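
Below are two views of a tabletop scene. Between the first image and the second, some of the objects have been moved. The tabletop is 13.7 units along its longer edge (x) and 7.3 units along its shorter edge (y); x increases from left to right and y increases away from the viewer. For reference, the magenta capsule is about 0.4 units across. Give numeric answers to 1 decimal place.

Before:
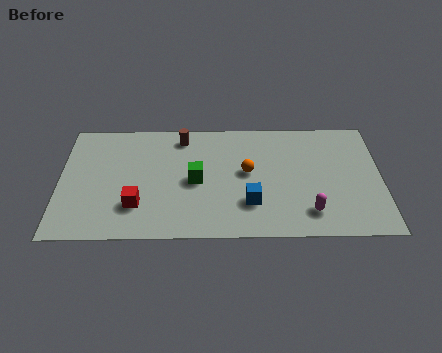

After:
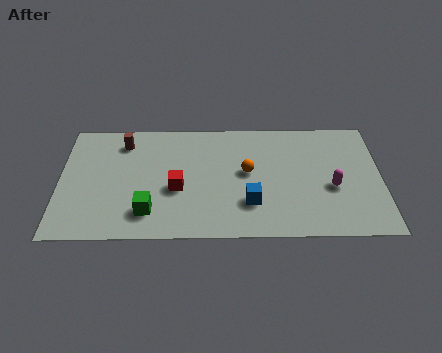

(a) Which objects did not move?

the blue cube and the orange sphere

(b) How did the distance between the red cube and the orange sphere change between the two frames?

-1.9

Before: roughly 5.1 units apart; after: 3.2. That's 1.9 units closer together.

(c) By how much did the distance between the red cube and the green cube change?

-1.1

They were about 2.9 units apart before and 1.8 after — 1.1 units closer together.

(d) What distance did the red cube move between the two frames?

2.0

The red cube was near (3.3, 2.0) before and (5.0, 3.0) after, so it travelled √(1.7² + 1.0²) ≈ 2.0 units.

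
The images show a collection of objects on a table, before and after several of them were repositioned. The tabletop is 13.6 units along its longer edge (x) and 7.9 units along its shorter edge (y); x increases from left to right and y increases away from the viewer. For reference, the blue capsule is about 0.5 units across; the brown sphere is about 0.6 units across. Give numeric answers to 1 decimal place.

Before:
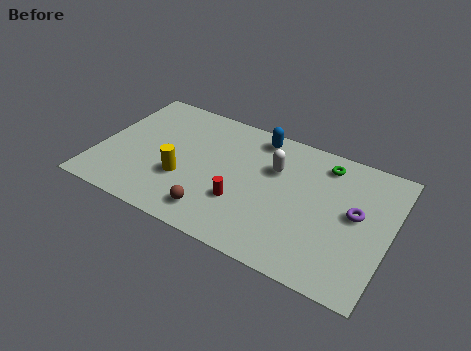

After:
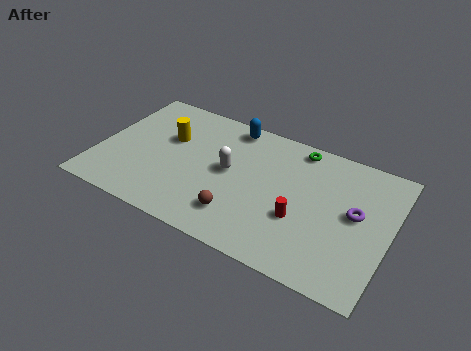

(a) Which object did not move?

the purple torus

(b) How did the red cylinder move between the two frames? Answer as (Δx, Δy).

(2.7, 0.3)

From the two frames, the red cylinder sits at roughly (6.9, 2.6) before and (9.6, 2.9) after.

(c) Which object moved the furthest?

the red cylinder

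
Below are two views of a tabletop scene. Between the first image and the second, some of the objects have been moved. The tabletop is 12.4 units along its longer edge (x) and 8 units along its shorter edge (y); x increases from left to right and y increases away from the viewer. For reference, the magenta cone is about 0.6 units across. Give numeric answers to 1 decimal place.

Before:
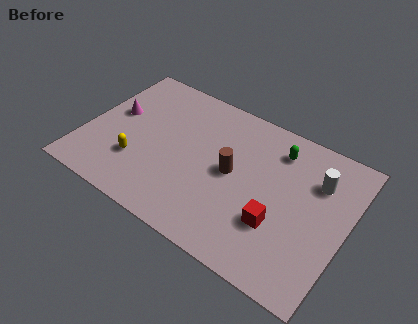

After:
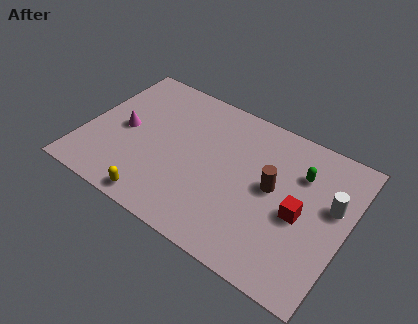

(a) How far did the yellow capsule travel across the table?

2.1

The yellow capsule moved from about (2.7, 2.4) to (4.0, 0.8), a distance of √(1.3² + 1.6²) ≈ 2.1.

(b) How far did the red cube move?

1.3

From (9.4, 2.6) to (10.3, 3.6), the red cube covered √(0.9² + 1.0²) ≈ 1.3 units.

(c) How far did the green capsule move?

1.4

The green capsule moved from about (8.8, 6.4) to (10.0, 5.7), a distance of √(1.2² + 0.7²) ≈ 1.4.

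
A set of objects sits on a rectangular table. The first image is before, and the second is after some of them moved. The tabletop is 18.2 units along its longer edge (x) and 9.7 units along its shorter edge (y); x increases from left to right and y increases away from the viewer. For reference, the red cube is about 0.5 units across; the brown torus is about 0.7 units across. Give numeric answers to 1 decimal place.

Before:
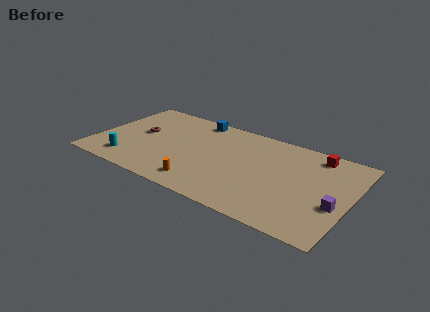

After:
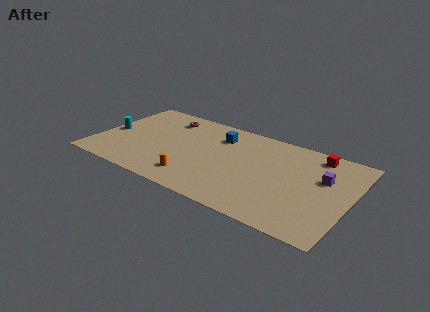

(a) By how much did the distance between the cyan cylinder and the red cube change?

+0.7

The distance was about 14.3 in the first image and 15.0 in the second, so they moved 0.7 units further apart.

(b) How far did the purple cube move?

2.6

The purple cube moved from about (17.3, 3.7) to (16.2, 6.1), a distance of √(1.1² + 2.4²) ≈ 2.6.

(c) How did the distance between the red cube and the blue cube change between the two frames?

-1.8

Before: roughly 8.8 units apart; after: 7.0. That's 1.8 units closer together.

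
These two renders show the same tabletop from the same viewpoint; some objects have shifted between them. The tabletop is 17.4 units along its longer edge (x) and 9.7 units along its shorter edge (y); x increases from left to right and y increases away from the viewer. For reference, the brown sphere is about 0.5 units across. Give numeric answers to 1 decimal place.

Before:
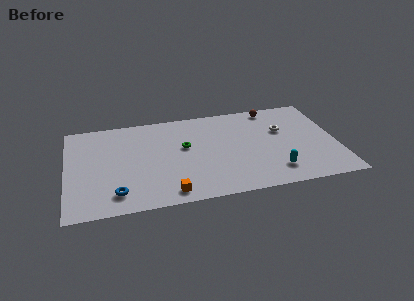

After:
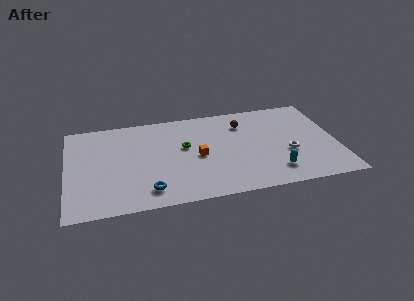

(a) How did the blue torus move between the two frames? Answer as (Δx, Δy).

(2.0, -0.1)

From the two frames, the blue torus sits at roughly (3.1, 1.8) before and (5.1, 1.7) after.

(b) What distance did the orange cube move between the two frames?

3.9

The orange cube was near (6.4, 1.2) before and (8.4, 4.5) after, so it travelled √(2.0² + 3.3²) ≈ 3.9 units.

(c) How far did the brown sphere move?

2.4

From (13.5, 8.7) to (11.5, 7.4), the brown sphere covered √(2.0² + 1.3²) ≈ 2.4 units.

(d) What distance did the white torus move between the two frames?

2.5

The white torus moved from about (14.0, 6.2) to (14.2, 3.7), a distance of √(0.2² + 2.5²) ≈ 2.5.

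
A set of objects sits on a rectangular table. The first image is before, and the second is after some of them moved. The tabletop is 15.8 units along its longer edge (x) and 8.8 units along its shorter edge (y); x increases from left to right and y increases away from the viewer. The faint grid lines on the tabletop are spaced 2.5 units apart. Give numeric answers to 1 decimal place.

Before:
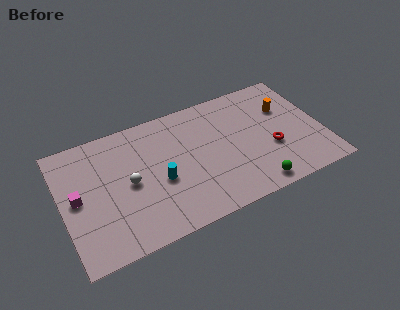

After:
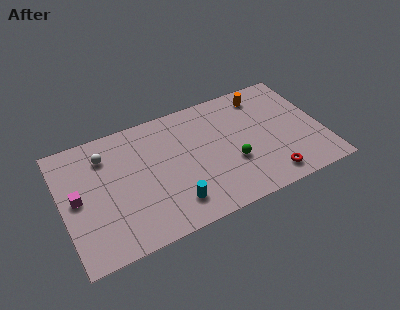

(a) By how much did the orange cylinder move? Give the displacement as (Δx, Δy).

(-1.2, 1.5)

The orange cylinder was at about (13.8, 5.9) and moved to about (12.6, 7.4).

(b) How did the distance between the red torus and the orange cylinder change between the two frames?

+3.2

They were about 2.9 units apart before and 6.1 after — 3.2 units further apart.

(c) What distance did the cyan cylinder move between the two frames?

2.0

The cyan cylinder was near (5.8, 3.7) before and (6.4, 1.8) after, so it travelled √(0.6² + 1.9²) ≈ 2.0 units.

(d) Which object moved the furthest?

the white sphere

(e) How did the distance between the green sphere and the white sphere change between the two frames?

+0.3

They were about 7.9 units apart before and 8.2 after — 0.3 units further apart.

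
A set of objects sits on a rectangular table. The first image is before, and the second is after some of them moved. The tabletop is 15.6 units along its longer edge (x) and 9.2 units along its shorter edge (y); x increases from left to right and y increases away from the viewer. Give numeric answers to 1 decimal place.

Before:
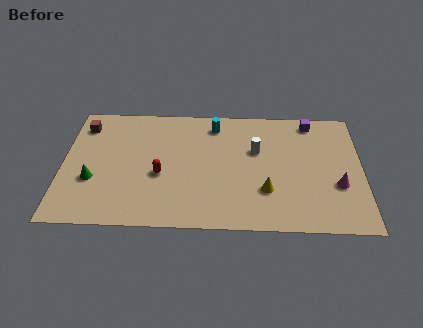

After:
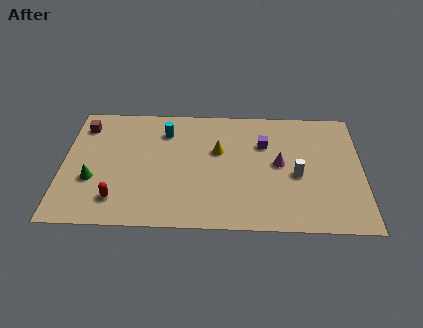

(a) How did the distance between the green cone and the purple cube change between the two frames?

-3.0

They were about 12.4 units apart before and 9.4 after — 3.0 units closer together.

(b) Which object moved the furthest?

the yellow cone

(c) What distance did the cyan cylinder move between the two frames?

2.7

From (7.9, 7.7) to (5.3, 7.1), the cyan cylinder covered √(2.6² + 0.6²) ≈ 2.7 units.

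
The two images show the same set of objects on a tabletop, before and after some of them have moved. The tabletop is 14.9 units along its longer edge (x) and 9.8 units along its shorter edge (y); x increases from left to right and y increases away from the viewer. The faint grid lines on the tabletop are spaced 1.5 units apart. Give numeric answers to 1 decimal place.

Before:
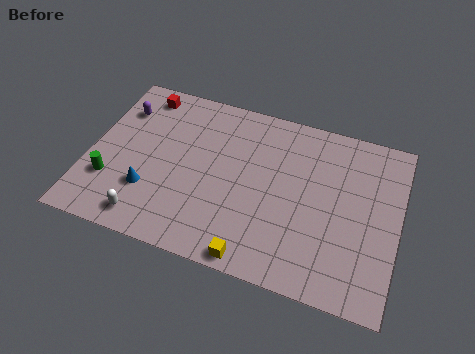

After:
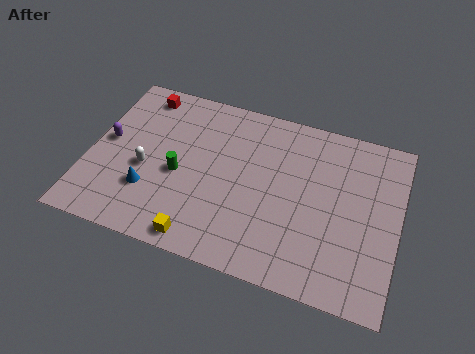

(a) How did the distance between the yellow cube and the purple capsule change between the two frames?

-3.2

They were about 9.7 units apart before and 6.5 after — 3.2 units closer together.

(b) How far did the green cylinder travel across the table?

3.5

The green cylinder moved from about (1.2, 2.9) to (4.4, 4.3), a distance of √(3.2² + 1.4²) ≈ 3.5.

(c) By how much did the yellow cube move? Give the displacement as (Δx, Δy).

(-2.6, 0.2)

The yellow cube was at about (8.4, 0.8) and moved to about (5.8, 1.0).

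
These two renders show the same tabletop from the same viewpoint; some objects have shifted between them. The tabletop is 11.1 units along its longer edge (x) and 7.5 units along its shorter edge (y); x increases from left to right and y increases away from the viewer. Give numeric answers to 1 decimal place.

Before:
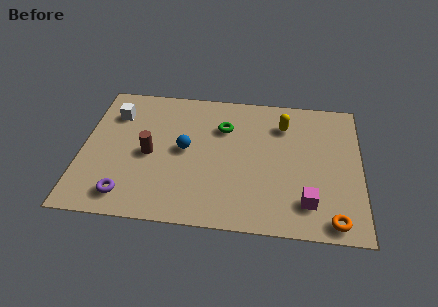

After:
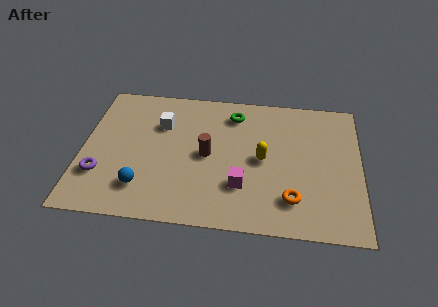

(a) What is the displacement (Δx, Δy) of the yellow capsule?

(-0.8, -2.0)

From the two frames, the yellow capsule sits at roughly (8.0, 5.7) before and (7.2, 3.7) after.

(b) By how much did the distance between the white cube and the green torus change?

-1.4

They were about 4.4 units apart before and 3.0 after — 1.4 units closer together.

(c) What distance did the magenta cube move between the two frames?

2.7

The magenta cube moved from about (9.0, 1.6) to (6.4, 2.2), a distance of √(2.6² + 0.6²) ≈ 2.7.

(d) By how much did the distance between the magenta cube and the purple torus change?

-1.5

They were about 7.1 units apart before and 5.6 after — 1.5 units closer together.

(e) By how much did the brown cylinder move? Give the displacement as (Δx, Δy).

(2.3, 0.2)

From the two frames, the brown cylinder sits at roughly (2.7, 3.5) before and (5.0, 3.7) after.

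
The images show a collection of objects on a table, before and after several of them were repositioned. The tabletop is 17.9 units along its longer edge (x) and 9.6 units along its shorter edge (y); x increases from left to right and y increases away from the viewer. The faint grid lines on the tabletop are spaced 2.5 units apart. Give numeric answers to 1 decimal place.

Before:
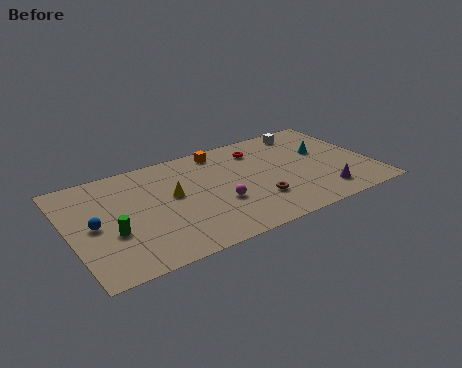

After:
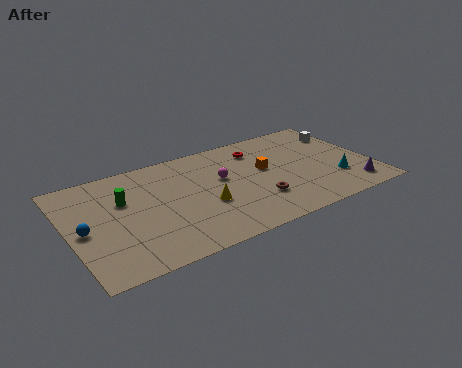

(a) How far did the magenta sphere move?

2.3

The magenta sphere moved from about (8.6, 3.5) to (9.1, 5.7), a distance of √(0.5² + 2.2²) ≈ 2.3.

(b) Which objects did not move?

the red torus and the brown torus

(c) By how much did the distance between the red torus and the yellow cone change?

-0.5

The distance was about 5.9 in the first image and 5.4 in the second, so they moved 0.5 units closer together.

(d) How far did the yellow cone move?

2.4

From (6.1, 5.4) to (7.8, 3.7), the yellow cone covered √(1.7² + 1.7²) ≈ 2.4 units.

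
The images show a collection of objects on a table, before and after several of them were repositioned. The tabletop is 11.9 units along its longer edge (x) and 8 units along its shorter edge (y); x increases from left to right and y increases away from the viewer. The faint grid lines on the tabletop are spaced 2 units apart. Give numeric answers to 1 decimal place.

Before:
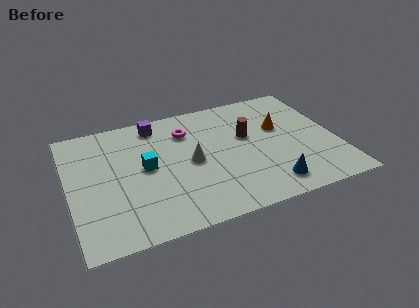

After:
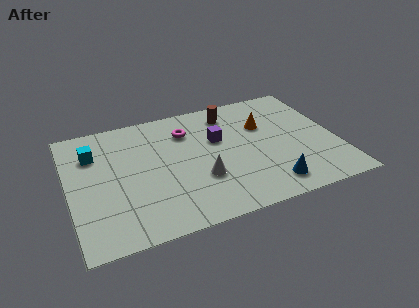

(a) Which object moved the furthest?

the purple cube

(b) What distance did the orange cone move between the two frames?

0.8

The orange cone was near (9.5, 4.9) before and (8.8, 5.3) after, so it travelled √(0.7² + 0.4²) ≈ 0.8 units.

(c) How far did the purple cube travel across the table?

3.2

The purple cube was near (4.1, 6.9) before and (6.7, 5.0) after, so it travelled √(2.6² + 1.9²) ≈ 3.2 units.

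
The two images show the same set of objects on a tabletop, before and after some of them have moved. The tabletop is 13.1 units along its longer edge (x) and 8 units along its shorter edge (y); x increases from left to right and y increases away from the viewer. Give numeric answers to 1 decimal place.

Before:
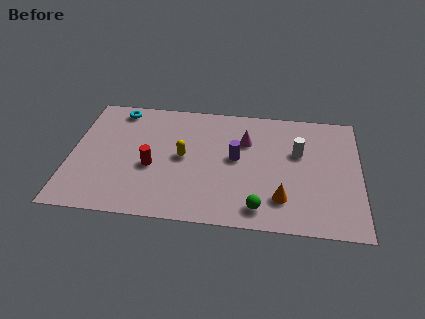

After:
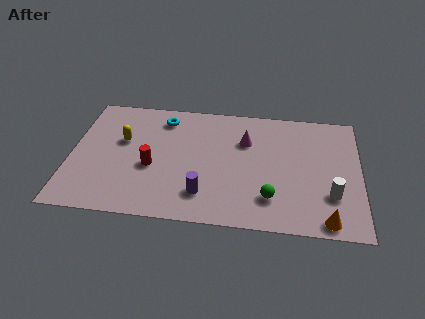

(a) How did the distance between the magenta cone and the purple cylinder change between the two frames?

+2.8

They were about 1.3 units apart before and 4.1 after — 2.8 units further apart.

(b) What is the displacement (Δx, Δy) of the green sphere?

(0.5, 0.7)

The green sphere started near (8.6, 1.2) and ended near (9.1, 1.9).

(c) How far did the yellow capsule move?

2.9

The yellow capsule was near (5.1, 4.1) before and (2.3, 4.9) after, so it travelled √(2.8² + 0.8²) ≈ 2.9 units.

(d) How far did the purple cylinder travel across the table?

2.9

The purple cylinder was near (7.5, 4.3) before and (6.1, 1.8) after, so it travelled √(1.4² + 2.5²) ≈ 2.9 units.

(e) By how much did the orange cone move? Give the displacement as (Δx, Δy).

(2.0, -1.1)

The orange cone started near (9.6, 1.9) and ended near (11.6, 0.8).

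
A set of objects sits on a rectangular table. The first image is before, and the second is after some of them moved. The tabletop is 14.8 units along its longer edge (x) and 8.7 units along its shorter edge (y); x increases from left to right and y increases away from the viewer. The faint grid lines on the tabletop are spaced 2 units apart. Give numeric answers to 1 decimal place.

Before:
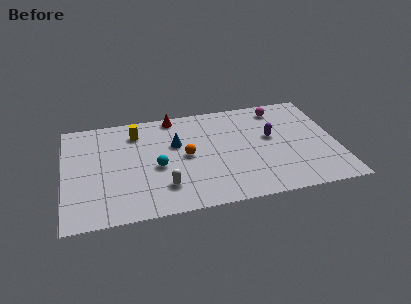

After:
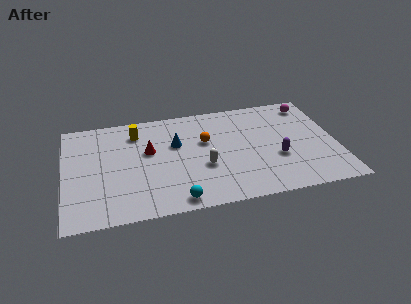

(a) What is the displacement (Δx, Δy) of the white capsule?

(2.2, 1.2)

The white capsule was at about (5.3, 2.1) and moved to about (7.5, 3.3).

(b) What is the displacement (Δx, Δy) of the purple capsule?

(0.2, -1.8)

The purple capsule started near (11.3, 5.0) and ended near (11.5, 3.2).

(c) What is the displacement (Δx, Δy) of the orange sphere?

(1.1, 1.0)

From the two frames, the orange sphere sits at roughly (6.6, 4.4) before and (7.7, 5.4) after.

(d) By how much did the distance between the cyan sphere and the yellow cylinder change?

+3.0

Before: roughly 3.3 units apart; after: 6.3. That's 3.0 units further apart.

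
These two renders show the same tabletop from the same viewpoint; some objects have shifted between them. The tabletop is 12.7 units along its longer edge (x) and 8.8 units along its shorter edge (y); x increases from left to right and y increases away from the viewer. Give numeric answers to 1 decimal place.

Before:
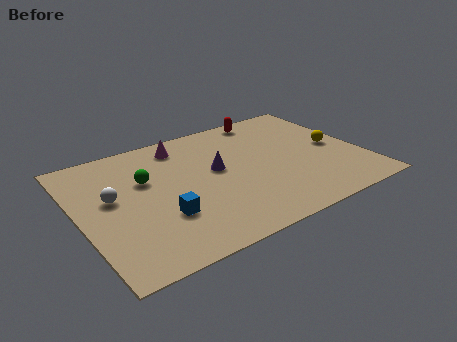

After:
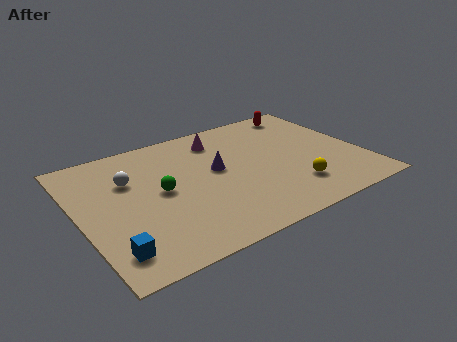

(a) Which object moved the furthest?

the yellow sphere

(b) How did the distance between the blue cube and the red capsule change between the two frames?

+4.0

The distance was about 7.6 in the first image and 11.6 in the second, so they moved 4.0 units further apart.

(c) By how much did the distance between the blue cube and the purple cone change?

+2.7

They were about 3.5 units apart before and 6.2 after — 2.7 units further apart.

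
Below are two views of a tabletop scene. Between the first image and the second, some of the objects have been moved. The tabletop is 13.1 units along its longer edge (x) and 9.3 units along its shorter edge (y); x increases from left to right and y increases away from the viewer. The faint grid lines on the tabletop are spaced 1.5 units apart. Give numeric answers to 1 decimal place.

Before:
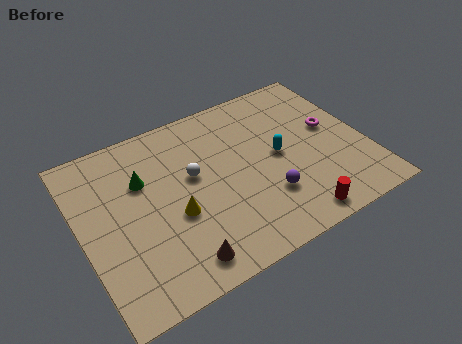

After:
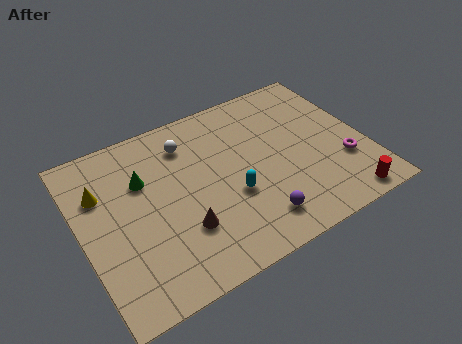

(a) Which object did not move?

the green cone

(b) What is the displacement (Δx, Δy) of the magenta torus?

(0.2, -2.2)

The magenta torus started near (11.7, 5.2) and ended near (11.9, 3.0).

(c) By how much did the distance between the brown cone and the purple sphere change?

-1.1

Before: roughly 4.5 units apart; after: 3.4. That's 1.1 units closer together.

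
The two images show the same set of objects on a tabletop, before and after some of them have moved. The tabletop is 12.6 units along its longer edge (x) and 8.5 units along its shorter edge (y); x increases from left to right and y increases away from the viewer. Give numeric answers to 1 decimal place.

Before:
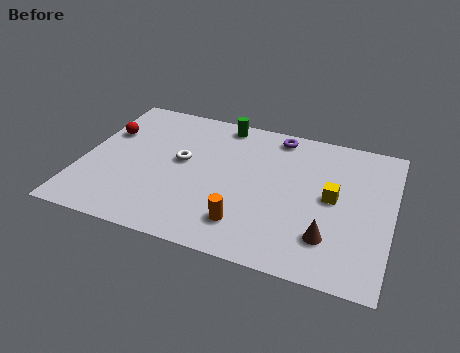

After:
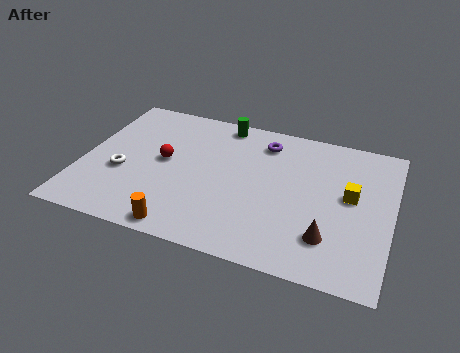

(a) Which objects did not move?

the brown cone and the green cylinder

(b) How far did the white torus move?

2.7

From (4.0, 4.7) to (1.7, 3.3), the white torus covered √(2.3² + 1.4²) ≈ 2.7 units.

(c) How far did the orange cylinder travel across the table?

2.6

The orange cylinder was near (6.9, 1.8) before and (4.5, 0.8) after, so it travelled √(2.4² + 1.0²) ≈ 2.6 units.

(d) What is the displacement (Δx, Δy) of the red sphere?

(2.5, -1.1)

The red sphere started near (0.8, 5.6) and ended near (3.3, 4.5).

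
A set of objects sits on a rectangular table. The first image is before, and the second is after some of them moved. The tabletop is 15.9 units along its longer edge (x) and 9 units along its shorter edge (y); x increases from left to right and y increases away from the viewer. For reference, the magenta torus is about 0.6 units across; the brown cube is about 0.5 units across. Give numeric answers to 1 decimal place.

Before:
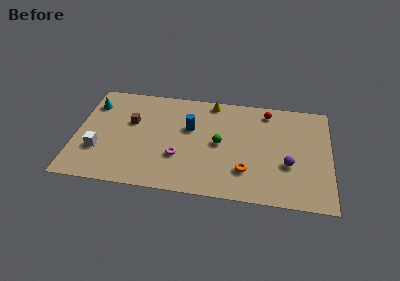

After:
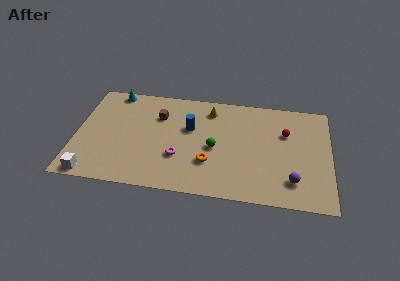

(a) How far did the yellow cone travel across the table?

0.7

The yellow cone was near (8.4, 8.1) before and (8.3, 7.4) after, so it travelled √(0.1² + 0.7²) ≈ 0.7 units.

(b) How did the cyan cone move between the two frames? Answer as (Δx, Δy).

(1.3, 1.3)

The cyan cone was at about (0.9, 6.9) and moved to about (2.2, 8.2).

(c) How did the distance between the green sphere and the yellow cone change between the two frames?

-0.3

They were about 3.6 units apart before and 3.3 after — 0.3 units closer together.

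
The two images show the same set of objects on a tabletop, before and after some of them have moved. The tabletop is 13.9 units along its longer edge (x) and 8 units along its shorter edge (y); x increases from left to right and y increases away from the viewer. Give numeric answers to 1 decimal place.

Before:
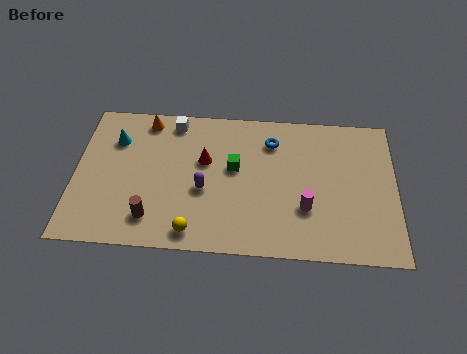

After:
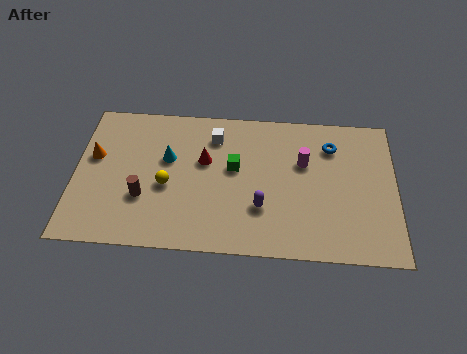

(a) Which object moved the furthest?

the orange cone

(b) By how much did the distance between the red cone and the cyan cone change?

-2.4

They were about 4.0 units apart before and 1.6 after — 2.4 units closer together.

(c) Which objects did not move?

the red cone and the green cube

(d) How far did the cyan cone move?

2.5

From (1.7, 5.8) to (4.0, 4.9), the cyan cone covered √(2.3² + 0.9²) ≈ 2.5 units.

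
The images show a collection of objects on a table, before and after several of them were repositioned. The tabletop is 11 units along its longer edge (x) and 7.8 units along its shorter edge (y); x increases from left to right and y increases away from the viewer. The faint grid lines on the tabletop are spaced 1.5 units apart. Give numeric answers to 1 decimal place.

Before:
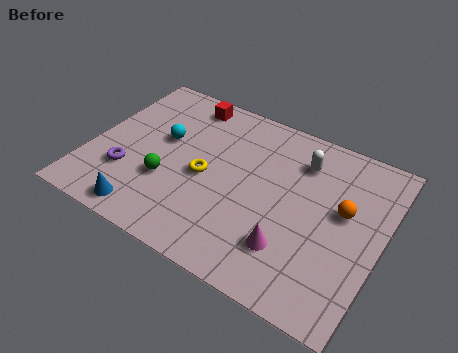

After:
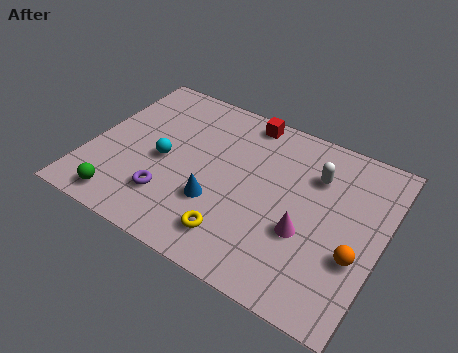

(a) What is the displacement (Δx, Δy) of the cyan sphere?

(0.2, -1.0)

The cyan sphere was at about (2.6, 4.6) and moved to about (2.8, 3.6).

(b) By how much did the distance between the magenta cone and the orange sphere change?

-1.1

They were about 3.0 units apart before and 1.9 after — 1.1 units closer together.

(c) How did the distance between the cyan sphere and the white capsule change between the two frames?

+0.6

Before: roughly 5.3 units apart; after: 5.9. That's 0.6 units further apart.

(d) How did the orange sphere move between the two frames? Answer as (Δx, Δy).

(0.7, -1.7)

From the two frames, the orange sphere sits at roughly (9.5, 4.5) before and (10.2, 2.8) after.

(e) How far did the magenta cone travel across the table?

1.0

From (7.9, 2.0) to (8.3, 2.9), the magenta cone covered √(0.4² + 0.9²) ≈ 1.0 units.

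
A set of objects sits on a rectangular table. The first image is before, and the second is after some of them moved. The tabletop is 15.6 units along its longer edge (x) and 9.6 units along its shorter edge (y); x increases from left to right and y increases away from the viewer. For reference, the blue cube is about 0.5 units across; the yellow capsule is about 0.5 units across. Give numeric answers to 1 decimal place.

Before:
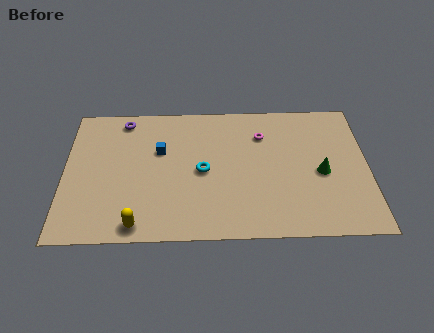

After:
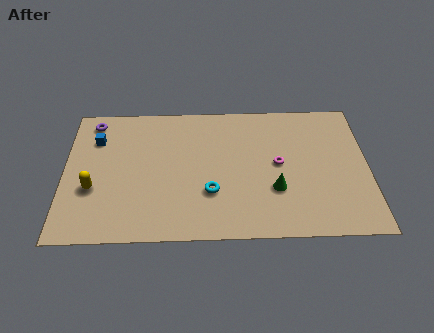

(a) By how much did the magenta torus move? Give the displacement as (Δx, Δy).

(0.8, -2.1)

The magenta torus was at about (10.2, 7.1) and moved to about (11.0, 5.0).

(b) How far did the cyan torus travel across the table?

1.6

The cyan torus was near (7.1, 4.6) before and (7.5, 3.1) after, so it travelled √(0.4² + 1.5²) ≈ 1.6 units.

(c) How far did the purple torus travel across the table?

1.6

The purple torus was near (3.0, 8.4) before and (1.4, 8.3) after, so it travelled √(1.6² + 0.1²) ≈ 1.6 units.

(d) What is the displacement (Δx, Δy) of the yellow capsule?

(-2.3, 2.5)

The yellow capsule was at about (3.8, 1.0) and moved to about (1.5, 3.5).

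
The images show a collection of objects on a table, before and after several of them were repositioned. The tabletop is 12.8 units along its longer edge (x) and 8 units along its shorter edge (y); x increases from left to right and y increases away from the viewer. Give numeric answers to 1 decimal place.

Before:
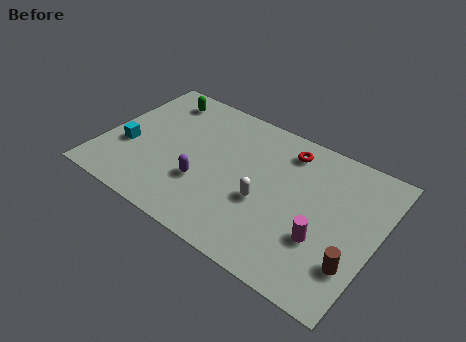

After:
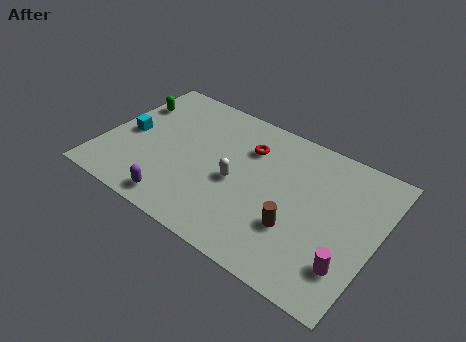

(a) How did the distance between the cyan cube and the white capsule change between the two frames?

-1.3

The distance was about 6.5 in the first image and 5.2 in the second, so they moved 1.3 units closer together.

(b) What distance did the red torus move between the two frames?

1.9

The red torus was near (8.2, 6.6) before and (6.5, 5.8) after, so it travelled √(1.7² + 0.8²) ≈ 1.9 units.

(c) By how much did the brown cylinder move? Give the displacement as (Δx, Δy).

(-2.7, 0.4)

From the two frames, the brown cylinder sits at roughly (12.0, 2.2) before and (9.3, 2.6) after.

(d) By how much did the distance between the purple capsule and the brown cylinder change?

-1.6

The distance was about 7.1 in the first image and 5.5 in the second, so they moved 1.6 units closer together.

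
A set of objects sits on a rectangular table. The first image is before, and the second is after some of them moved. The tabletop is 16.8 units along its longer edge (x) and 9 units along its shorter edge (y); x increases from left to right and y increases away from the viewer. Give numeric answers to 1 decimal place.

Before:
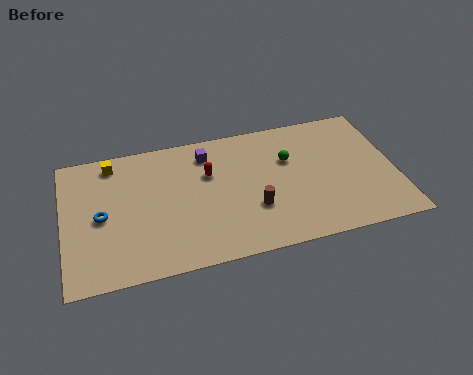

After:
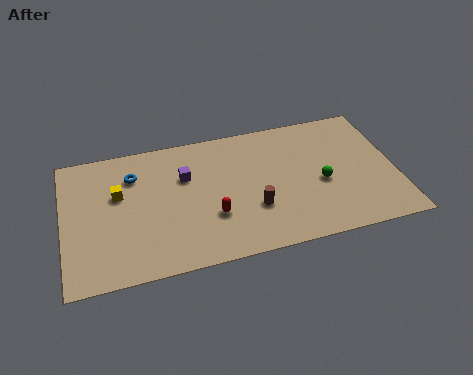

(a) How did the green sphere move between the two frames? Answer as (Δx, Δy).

(1.5, -2.0)

The green sphere was at about (11.5, 5.9) and moved to about (13.0, 3.9).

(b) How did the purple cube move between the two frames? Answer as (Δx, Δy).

(-1.2, -1.3)

From the two frames, the purple cube sits at roughly (7.4, 7.3) before and (6.2, 6.0) after.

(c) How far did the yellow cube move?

2.2

From (2.6, 7.8) to (2.8, 5.6), the yellow cube covered √(0.2² + 2.2²) ≈ 2.2 units.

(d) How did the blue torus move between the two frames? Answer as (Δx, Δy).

(1.7, 2.4)

The blue torus was at about (1.9, 4.3) and moved to about (3.6, 6.7).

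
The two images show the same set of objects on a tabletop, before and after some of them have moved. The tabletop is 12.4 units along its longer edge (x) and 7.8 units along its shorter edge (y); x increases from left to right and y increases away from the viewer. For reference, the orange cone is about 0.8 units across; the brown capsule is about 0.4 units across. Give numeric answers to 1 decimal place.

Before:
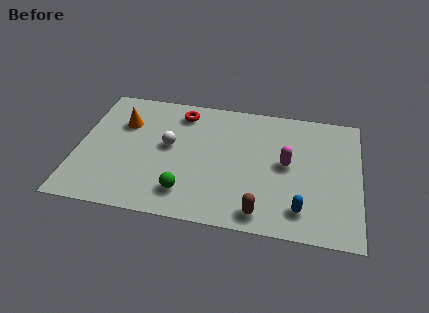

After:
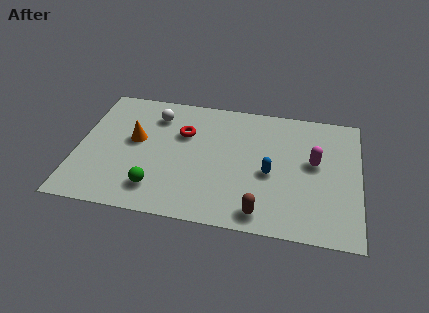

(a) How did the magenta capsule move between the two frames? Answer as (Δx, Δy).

(1.2, 0.3)

From the two frames, the magenta capsule sits at roughly (9.2, 4.1) before and (10.4, 4.4) after.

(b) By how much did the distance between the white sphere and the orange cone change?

-0.5

The distance was about 2.4 in the first image and 1.9 in the second, so they moved 0.5 units closer together.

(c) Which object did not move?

the brown capsule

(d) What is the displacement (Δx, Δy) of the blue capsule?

(-1.4, 1.9)

The blue capsule was at about (9.9, 1.5) and moved to about (8.5, 3.4).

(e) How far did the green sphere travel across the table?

1.3

The green sphere was near (4.9, 1.6) before and (3.6, 1.6) after, so it travelled √(1.3² + 0.0²) ≈ 1.3 units.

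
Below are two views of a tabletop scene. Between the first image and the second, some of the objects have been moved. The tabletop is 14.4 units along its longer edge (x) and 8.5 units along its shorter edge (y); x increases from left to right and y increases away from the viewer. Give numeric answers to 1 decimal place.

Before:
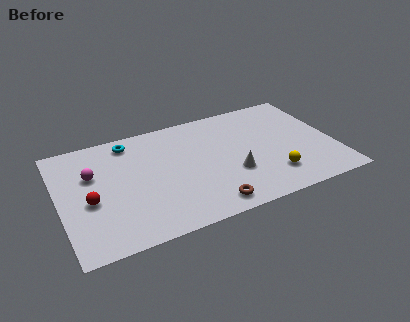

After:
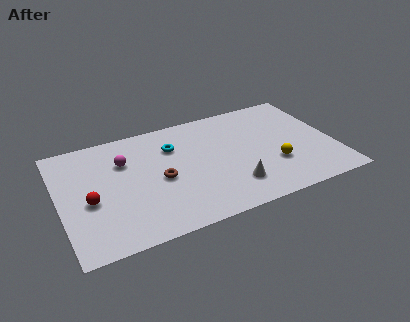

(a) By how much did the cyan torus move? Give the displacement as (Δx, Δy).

(2.2, -1.2)

The cyan torus started near (3.9, 7.3) and ended near (6.1, 6.1).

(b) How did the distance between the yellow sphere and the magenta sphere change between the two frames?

-1.5

They were about 9.7 units apart before and 8.2 after — 1.5 units closer together.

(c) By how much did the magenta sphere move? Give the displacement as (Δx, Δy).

(1.7, 0.4)

The magenta sphere started near (1.8, 5.5) and ended near (3.5, 5.9).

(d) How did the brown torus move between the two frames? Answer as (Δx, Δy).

(-2.2, 2.8)

The brown torus started near (7.4, 1.1) and ended near (5.2, 3.9).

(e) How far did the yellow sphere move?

0.8

The yellow sphere was near (10.9, 2.0) before and (11.1, 2.8) after, so it travelled √(0.2² + 0.8²) ≈ 0.8 units.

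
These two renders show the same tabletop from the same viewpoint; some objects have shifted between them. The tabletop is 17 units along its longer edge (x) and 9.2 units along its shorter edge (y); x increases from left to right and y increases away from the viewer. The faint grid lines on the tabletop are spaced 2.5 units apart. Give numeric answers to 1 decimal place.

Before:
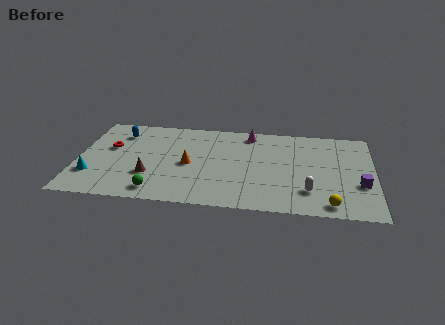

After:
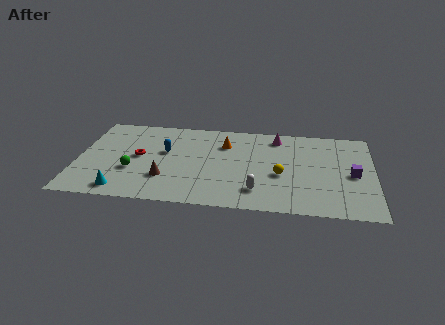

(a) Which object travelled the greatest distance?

the yellow sphere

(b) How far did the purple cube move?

1.1

The purple cube was near (16.2, 3.3) before and (15.8, 4.3) after, so it travelled √(0.4² + 1.0²) ≈ 1.1 units.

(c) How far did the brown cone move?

0.9

The brown cone moved from about (4.2, 2.9) to (5.1, 2.7), a distance of √(0.9² + 0.2²) ≈ 0.9.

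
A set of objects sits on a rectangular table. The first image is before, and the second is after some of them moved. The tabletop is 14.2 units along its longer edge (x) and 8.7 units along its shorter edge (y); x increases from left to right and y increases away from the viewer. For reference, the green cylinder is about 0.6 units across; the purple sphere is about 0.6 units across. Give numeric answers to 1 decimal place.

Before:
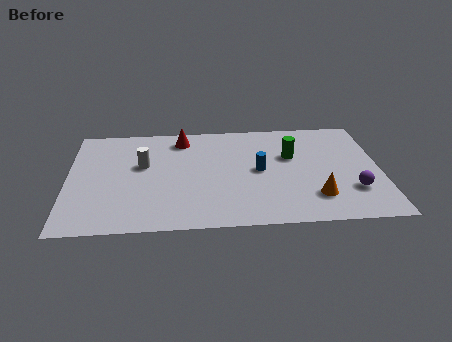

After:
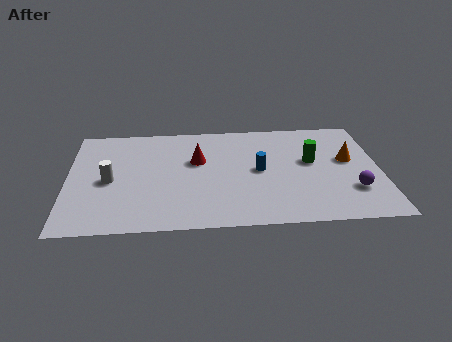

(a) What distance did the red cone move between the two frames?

2.0

The red cone moved from about (5.2, 7.3) to (5.9, 5.4), a distance of √(0.7² + 1.9²) ≈ 2.0.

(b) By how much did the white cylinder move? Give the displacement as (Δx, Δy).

(-1.5, -1.2)

The white cylinder was at about (3.4, 5.2) and moved to about (1.9, 4.0).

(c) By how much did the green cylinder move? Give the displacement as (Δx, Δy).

(0.9, -0.5)

The green cylinder was at about (10.2, 5.5) and moved to about (11.1, 5.0).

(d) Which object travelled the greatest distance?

the orange cone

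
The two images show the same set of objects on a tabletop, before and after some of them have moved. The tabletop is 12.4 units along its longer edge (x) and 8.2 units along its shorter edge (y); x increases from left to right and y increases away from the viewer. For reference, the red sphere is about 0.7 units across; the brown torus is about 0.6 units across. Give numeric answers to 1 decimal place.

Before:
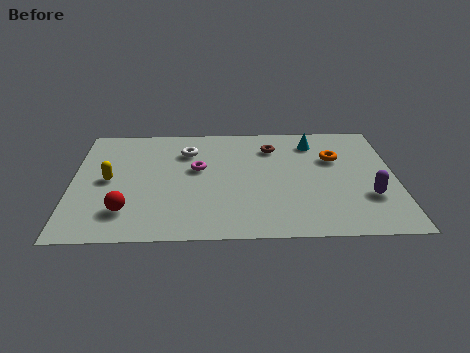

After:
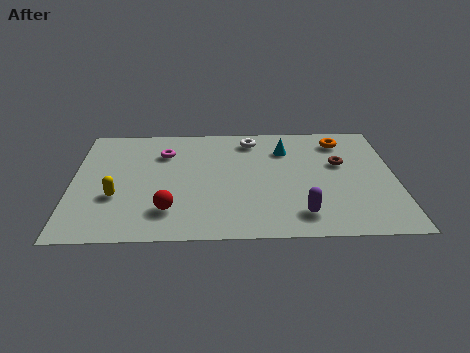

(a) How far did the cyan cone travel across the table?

1.2

From (9.3, 6.6) to (8.2, 6.1), the cyan cone covered √(1.1² + 0.5²) ≈ 1.2 units.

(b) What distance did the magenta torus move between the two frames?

1.8

The magenta torus was near (4.8, 4.8) before and (3.5, 6.0) after, so it travelled √(1.3² + 1.2²) ≈ 1.8 units.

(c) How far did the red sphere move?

1.6

The red sphere was near (2.1, 1.9) before and (3.7, 1.9) after, so it travelled √(1.6² + 0.0²) ≈ 1.6 units.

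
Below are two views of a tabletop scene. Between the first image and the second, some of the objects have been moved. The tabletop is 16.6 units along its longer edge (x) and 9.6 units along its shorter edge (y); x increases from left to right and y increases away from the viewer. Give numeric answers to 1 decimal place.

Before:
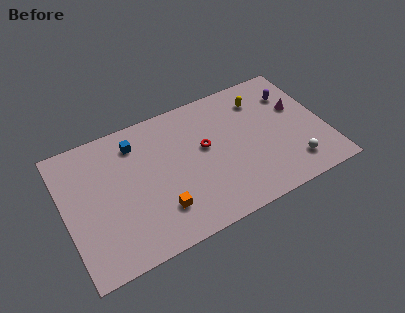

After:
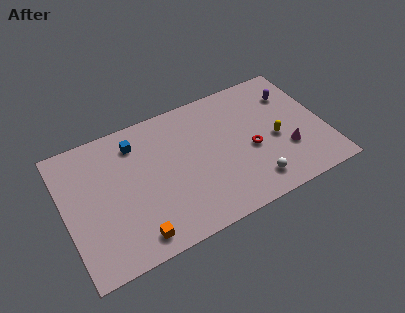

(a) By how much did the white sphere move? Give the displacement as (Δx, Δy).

(-2.6, -0.2)

The white sphere started near (14.2, 1.9) and ended near (11.6, 1.7).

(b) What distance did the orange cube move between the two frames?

2.0

From (5.7, 2.4) to (4.0, 1.3), the orange cube covered √(1.7² + 1.1²) ≈ 2.0 units.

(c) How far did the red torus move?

3.1

The red torus moved from about (9.0, 5.5) to (11.8, 4.1), a distance of √(2.8² + 1.4²) ≈ 3.1.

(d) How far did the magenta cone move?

3.0

The magenta cone moved from about (15.1, 5.9) to (14.0, 3.1), a distance of √(1.1² + 2.8²) ≈ 3.0.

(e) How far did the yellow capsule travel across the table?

3.3

The yellow capsule was near (12.9, 7.5) before and (13.4, 4.2) after, so it travelled √(0.5² + 3.3²) ≈ 3.3 units.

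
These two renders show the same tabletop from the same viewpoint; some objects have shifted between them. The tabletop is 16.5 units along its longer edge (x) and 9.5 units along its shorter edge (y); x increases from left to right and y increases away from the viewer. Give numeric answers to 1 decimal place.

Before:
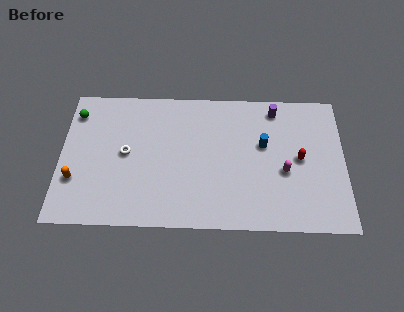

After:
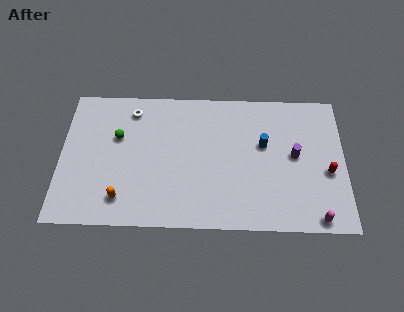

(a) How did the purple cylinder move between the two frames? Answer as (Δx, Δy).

(1.1, -3.2)

From the two frames, the purple cylinder sits at roughly (12.5, 8.2) before and (13.6, 5.0) after.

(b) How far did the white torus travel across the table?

3.0

The white torus moved from about (3.8, 4.9) to (4.1, 7.9), a distance of √(0.3² + 3.0²) ≈ 3.0.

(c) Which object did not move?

the blue cylinder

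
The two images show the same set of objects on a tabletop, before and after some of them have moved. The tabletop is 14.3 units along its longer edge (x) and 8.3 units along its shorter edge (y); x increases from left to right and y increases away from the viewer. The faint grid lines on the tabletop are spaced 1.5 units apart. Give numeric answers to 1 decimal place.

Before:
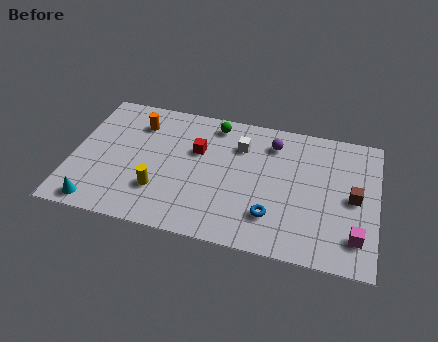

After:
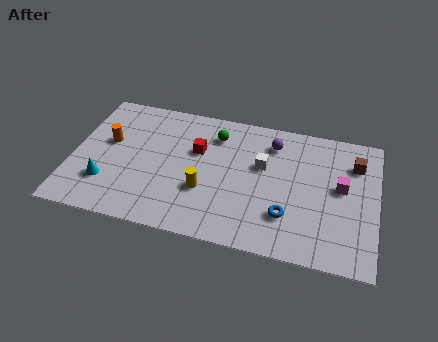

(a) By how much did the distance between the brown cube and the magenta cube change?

-0.6

They were about 2.3 units apart before and 1.7 after — 0.6 units closer together.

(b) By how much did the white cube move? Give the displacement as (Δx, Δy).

(1.1, -1.0)

From the two frames, the white cube sits at roughly (7.8, 6.1) before and (8.9, 5.1) after.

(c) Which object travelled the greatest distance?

the magenta cube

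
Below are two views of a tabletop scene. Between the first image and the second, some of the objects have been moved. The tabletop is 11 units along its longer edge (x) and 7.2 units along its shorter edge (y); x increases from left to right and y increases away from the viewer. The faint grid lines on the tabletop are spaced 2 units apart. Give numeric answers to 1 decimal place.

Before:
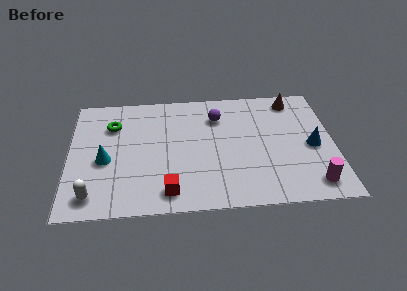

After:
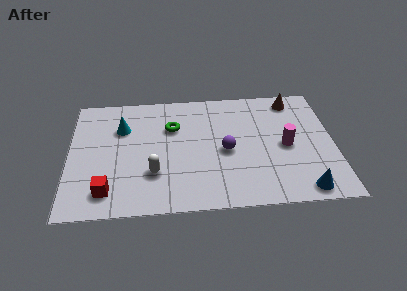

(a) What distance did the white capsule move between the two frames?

2.7

The white capsule moved from about (1.0, 1.1) to (3.5, 2.2), a distance of √(2.5² + 1.1²) ≈ 2.7.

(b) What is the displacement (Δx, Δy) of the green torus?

(2.5, -0.3)

The green torus was at about (1.8, 5.2) and moved to about (4.3, 4.9).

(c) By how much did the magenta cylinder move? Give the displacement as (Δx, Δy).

(-1.0, 2.3)

From the two frames, the magenta cylinder sits at roughly (10.0, 1.1) before and (9.0, 3.4) after.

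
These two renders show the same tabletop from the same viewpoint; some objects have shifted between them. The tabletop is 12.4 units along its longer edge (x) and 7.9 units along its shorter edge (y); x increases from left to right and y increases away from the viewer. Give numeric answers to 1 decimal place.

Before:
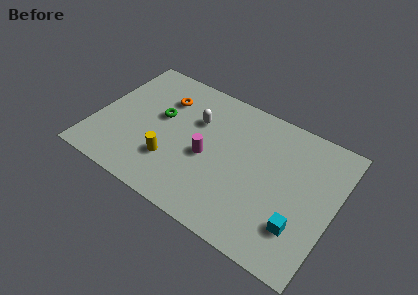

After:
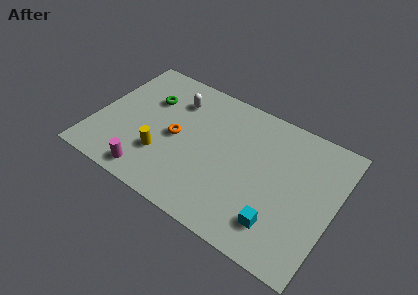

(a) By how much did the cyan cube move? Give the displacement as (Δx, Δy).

(-1.0, -0.4)

From the two frames, the cyan cube sits at roughly (10.9, 2.1) before and (9.9, 1.7) after.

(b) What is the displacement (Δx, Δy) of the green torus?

(-0.7, 0.8)

The green torus started near (3.2, 4.6) and ended near (2.5, 5.4).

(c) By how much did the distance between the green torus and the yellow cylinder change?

+0.7

They were about 2.5 units apart before and 3.2 after — 0.7 units further apart.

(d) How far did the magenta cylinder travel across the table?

3.6

From (5.9, 3.5) to (3.3, 1.0), the magenta cylinder covered √(2.6² + 2.5²) ≈ 3.6 units.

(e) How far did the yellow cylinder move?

0.5

From (4.2, 2.3) to (3.7, 2.4), the yellow cylinder covered √(0.5² + 0.1²) ≈ 0.5 units.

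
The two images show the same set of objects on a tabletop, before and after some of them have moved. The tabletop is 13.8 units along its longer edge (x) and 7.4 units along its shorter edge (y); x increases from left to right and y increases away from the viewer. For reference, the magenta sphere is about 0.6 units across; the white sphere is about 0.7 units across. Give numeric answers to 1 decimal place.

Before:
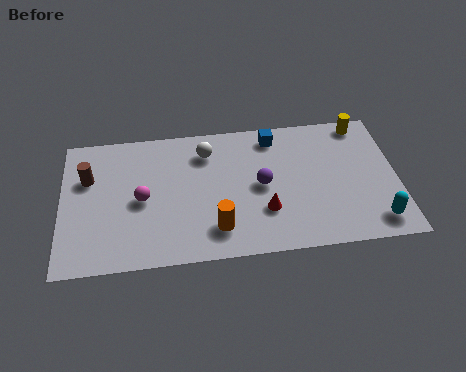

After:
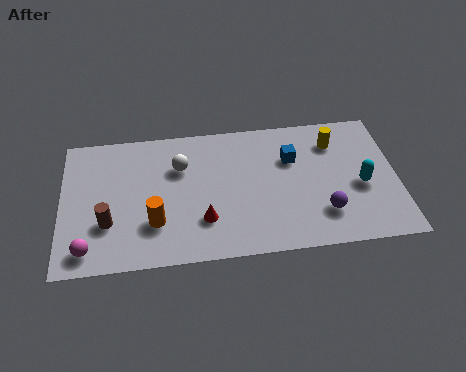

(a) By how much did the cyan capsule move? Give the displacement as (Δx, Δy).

(-0.5, 2.0)

From the two frames, the cyan capsule sits at roughly (12.8, 1.2) before and (12.3, 3.2) after.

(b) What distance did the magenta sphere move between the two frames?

3.3

The magenta sphere was near (3.3, 3.5) before and (1.1, 1.1) after, so it travelled √(2.2² + 2.4²) ≈ 3.3 units.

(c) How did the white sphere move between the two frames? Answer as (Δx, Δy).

(-1.1, -0.7)

From the two frames, the white sphere sits at roughly (6.0, 5.8) before and (4.9, 5.1) after.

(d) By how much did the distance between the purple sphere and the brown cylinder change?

+1.6

The distance was about 7.2 in the first image and 8.8 in the second, so they moved 1.6 units further apart.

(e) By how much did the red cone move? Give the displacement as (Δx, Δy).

(-2.5, -0.2)

The red cone started near (8.3, 2.3) and ended near (5.8, 2.1).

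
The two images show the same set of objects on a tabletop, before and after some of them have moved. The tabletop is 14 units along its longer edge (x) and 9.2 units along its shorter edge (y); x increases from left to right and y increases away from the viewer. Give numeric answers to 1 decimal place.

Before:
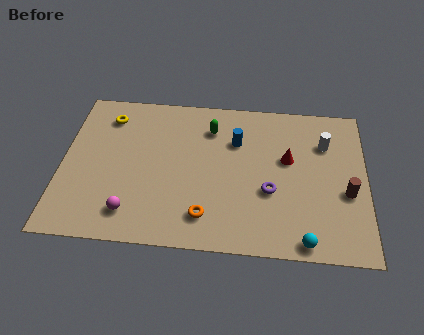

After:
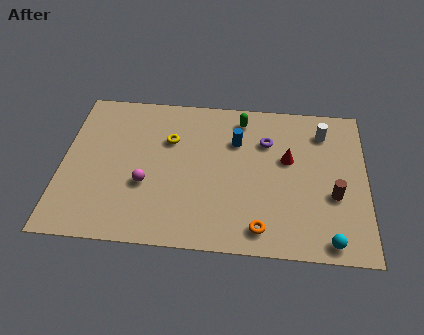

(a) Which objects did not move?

the red cone and the blue cylinder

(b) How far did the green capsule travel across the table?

1.6

The green capsule moved from about (6.8, 7.1) to (8.2, 7.8), a distance of √(1.4² + 0.7²) ≈ 1.6.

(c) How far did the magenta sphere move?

1.8

From (3.3, 1.7) to (3.9, 3.4), the magenta sphere covered √(0.6² + 1.7²) ≈ 1.8 units.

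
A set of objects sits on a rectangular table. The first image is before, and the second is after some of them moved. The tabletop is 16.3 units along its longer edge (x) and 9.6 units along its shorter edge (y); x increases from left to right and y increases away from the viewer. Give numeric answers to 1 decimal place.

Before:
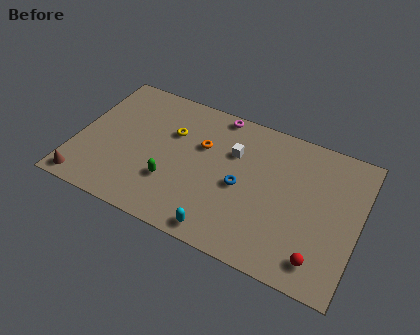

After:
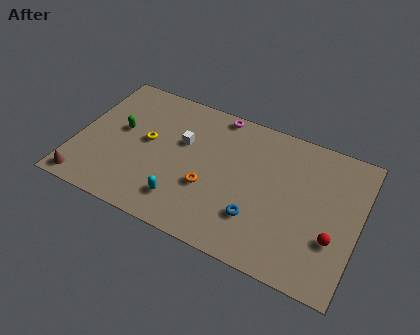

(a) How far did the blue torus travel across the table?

2.0

The blue torus was near (9.6, 4.4) before and (10.7, 2.7) after, so it travelled √(1.1² + 1.7²) ≈ 2.0 units.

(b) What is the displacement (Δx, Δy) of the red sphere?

(0.6, 1.6)

The red sphere started near (14.4, 1.6) and ended near (15.0, 3.2).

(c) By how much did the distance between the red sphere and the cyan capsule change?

+3.1

They were about 5.5 units apart before and 8.6 after — 3.1 units further apart.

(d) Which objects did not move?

the brown cone and the magenta torus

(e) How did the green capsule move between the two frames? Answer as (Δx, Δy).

(-3.3, 2.4)

From the two frames, the green capsule sits at roughly (5.7, 3.0) before and (2.4, 5.4) after.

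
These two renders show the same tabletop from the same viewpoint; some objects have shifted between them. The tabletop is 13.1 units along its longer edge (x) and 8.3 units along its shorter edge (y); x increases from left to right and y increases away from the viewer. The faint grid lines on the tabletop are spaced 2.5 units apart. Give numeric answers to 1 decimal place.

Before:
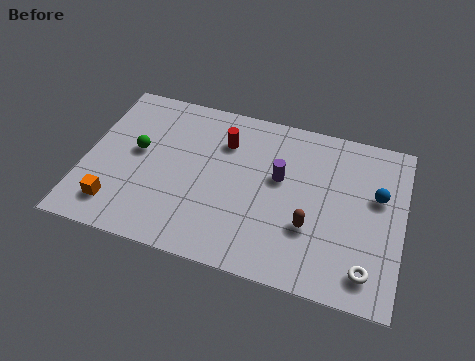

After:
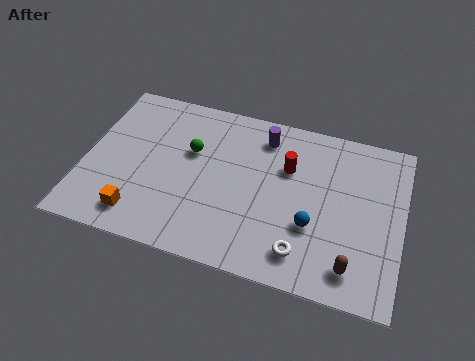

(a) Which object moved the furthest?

the blue sphere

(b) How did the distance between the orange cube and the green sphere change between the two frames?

+1.1

Before: roughly 3.1 units apart; after: 4.2. That's 1.1 units further apart.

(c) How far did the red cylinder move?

2.8

The red cylinder was near (5.6, 6.1) before and (8.3, 5.5) after, so it travelled √(2.7² + 0.6²) ≈ 2.8 units.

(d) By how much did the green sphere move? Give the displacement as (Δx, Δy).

(2.2, 0.6)

From the two frames, the green sphere sits at roughly (2.1, 4.6) before and (4.3, 5.2) after.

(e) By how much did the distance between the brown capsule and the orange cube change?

+0.7

The distance was about 8.0 in the first image and 8.7 in the second, so they moved 0.7 units further apart.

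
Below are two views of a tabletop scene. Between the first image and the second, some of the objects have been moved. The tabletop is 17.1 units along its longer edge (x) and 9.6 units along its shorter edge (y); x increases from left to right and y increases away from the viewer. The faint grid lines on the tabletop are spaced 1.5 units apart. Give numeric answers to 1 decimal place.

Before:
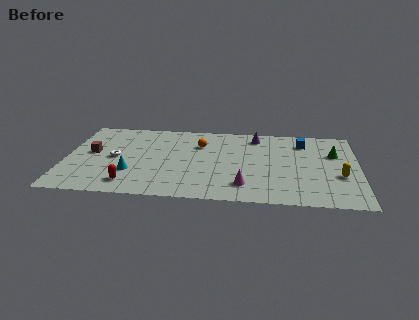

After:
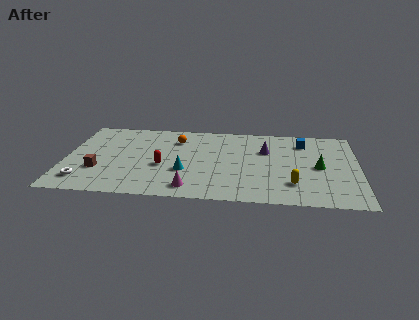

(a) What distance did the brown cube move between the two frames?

2.2

From (1.5, 5.2) to (2.0, 3.1), the brown cube covered √(0.5² + 2.1²) ≈ 2.2 units.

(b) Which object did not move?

the blue cube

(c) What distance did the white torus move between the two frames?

3.4

The white torus moved from about (2.9, 4.7) to (1.2, 1.8), a distance of √(1.7² + 2.9²) ≈ 3.4.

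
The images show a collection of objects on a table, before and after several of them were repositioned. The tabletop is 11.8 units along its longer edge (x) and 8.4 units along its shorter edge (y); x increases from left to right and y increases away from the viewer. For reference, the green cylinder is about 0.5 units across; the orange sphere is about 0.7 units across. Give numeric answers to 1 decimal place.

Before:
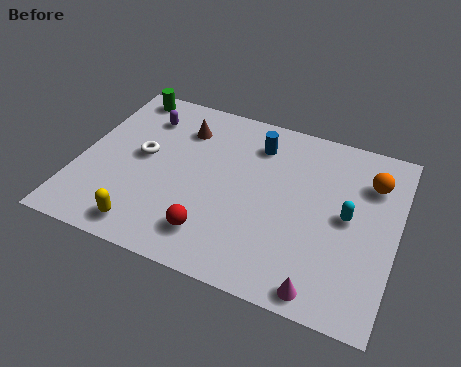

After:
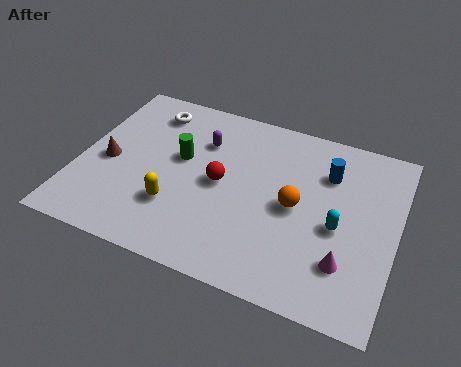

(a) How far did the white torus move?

2.4

The white torus moved from about (2.3, 4.5) to (2.3, 6.9), a distance of √(0.0² + 2.4²) ≈ 2.4.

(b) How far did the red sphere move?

2.5

From (5.3, 1.7) to (5.3, 4.2), the red sphere covered √(0.0² + 2.5²) ≈ 2.5 units.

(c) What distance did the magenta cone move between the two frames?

1.6

From (9.4, 0.8) to (10.1, 2.2), the magenta cone covered √(0.7² + 1.4²) ≈ 1.6 units.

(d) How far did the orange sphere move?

3.3

From (10.7, 6.2) to (8.1, 4.1), the orange sphere covered √(2.6² + 2.1²) ≈ 3.3 units.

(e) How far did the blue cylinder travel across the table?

2.7

The blue cylinder was near (6.4, 6.6) before and (9.1, 6.1) after, so it travelled √(2.7² + 0.5²) ≈ 2.7 units.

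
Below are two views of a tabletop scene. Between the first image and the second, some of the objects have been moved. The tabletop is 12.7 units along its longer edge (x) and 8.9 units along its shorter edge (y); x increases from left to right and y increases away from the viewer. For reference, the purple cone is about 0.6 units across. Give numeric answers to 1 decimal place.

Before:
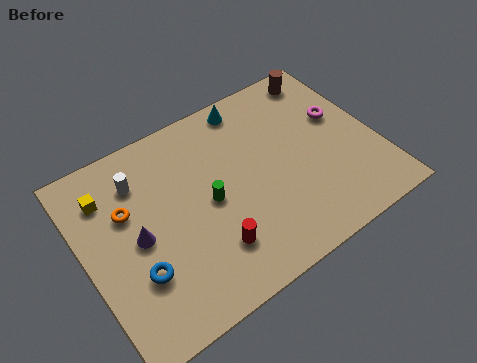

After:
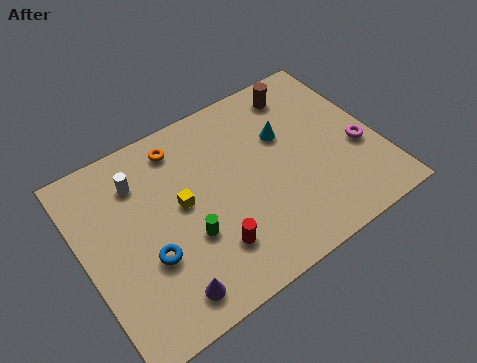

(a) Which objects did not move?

the red cylinder and the white cylinder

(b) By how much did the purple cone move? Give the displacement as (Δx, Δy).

(0.7, -3.0)

From the two frames, the purple cone sits at roughly (2.2, 4.3) before and (2.9, 1.3) after.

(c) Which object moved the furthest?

the yellow cube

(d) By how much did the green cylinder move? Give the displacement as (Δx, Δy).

(-1.1, -1.1)

From the two frames, the green cylinder sits at roughly (5.3, 4.3) before and (4.2, 3.2) after.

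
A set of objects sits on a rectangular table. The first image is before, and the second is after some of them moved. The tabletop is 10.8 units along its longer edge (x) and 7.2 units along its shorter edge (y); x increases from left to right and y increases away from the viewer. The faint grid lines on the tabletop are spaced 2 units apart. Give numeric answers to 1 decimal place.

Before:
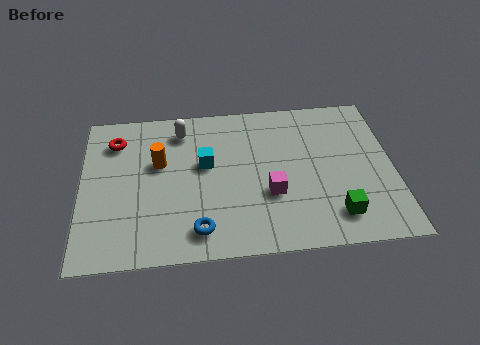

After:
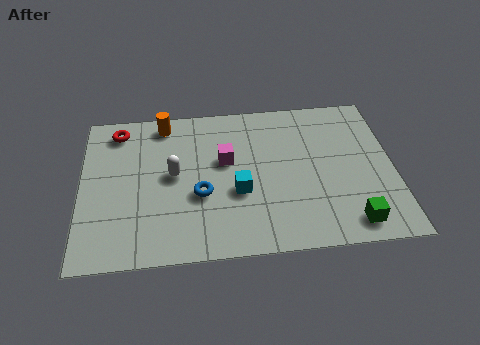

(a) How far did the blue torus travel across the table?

1.6

The blue torus moved from about (4.0, 1.2) to (4.1, 2.8), a distance of √(0.1² + 1.6²) ≈ 1.6.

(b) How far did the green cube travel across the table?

0.6

From (8.7, 1.4) to (9.2, 1.0), the green cube covered √(0.5² + 0.4²) ≈ 0.6 units.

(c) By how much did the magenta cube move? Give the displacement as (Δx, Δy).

(-1.5, 1.7)

From the two frames, the magenta cube sits at roughly (6.5, 2.6) before and (5.0, 4.3) after.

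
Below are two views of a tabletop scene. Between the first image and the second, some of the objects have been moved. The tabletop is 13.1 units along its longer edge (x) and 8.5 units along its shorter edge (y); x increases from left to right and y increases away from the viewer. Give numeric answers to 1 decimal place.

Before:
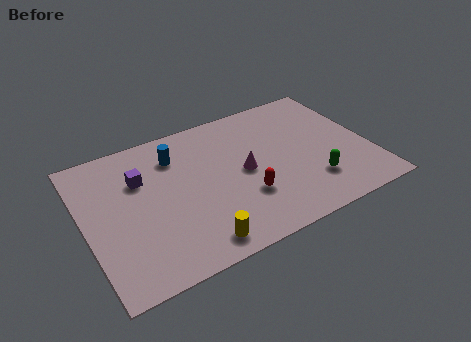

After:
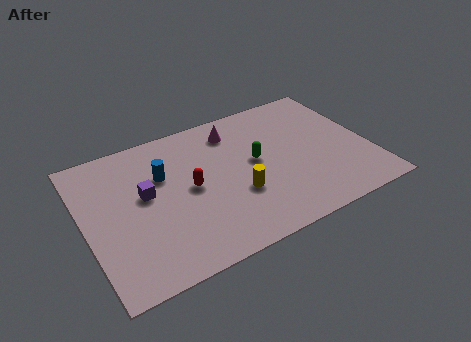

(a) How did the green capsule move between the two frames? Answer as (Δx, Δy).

(-2.3, 2.4)

The green capsule was at about (10.2, 2.2) and moved to about (7.9, 4.6).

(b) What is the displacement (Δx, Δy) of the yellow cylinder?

(2.2, 1.9)

From the two frames, the yellow cylinder sits at roughly (4.6, 1.1) before and (6.8, 3.0) after.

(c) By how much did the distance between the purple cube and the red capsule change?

-3.3

The distance was about 5.4 in the first image and 2.1 in the second, so they moved 3.3 units closer together.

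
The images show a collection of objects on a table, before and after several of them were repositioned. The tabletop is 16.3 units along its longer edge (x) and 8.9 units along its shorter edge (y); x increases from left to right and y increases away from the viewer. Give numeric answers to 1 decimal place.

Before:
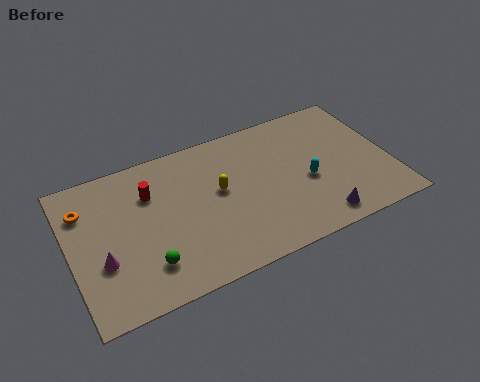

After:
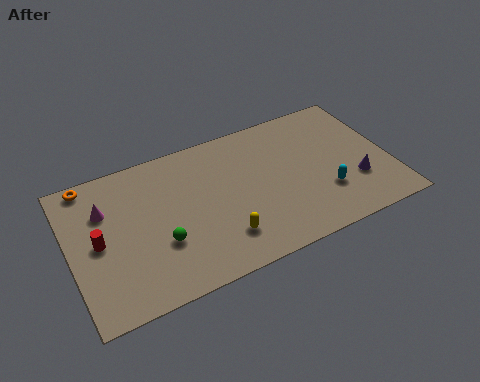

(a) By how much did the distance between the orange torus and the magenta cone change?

-1.5

The distance was about 3.5 in the first image and 2.0 in the second, so they moved 1.5 units closer together.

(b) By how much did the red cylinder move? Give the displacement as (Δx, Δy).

(-2.8, -1.9)

The red cylinder was at about (4.2, 6.3) and moved to about (1.4, 4.4).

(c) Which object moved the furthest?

the red cylinder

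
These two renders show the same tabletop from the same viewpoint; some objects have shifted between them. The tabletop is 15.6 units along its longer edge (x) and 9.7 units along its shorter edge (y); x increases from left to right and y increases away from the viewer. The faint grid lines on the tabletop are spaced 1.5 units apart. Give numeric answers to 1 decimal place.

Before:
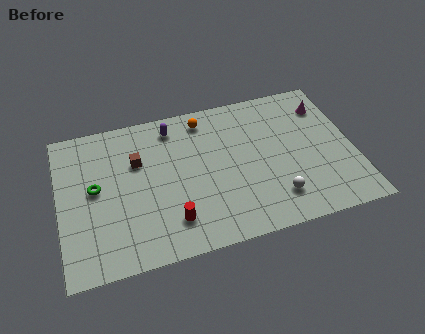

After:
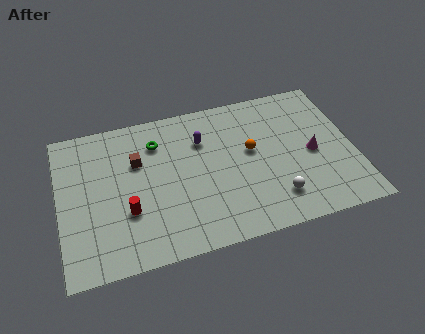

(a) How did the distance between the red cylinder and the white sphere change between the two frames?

+2.3

Before: roughly 5.5 units apart; after: 7.8. That's 2.3 units further apart.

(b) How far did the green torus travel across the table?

4.0

The green torus was near (1.9, 5.2) before and (5.3, 7.4) after, so it travelled √(3.4² + 2.2²) ≈ 4.0 units.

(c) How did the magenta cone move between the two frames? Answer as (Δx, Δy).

(-1.0, -3.0)

From the two frames, the magenta cone sits at roughly (14.4, 7.5) before and (13.4, 4.5) after.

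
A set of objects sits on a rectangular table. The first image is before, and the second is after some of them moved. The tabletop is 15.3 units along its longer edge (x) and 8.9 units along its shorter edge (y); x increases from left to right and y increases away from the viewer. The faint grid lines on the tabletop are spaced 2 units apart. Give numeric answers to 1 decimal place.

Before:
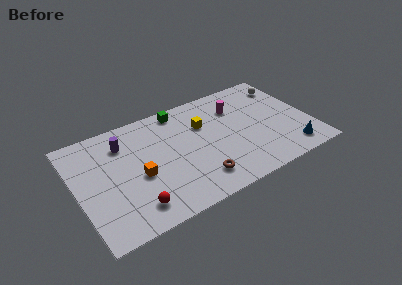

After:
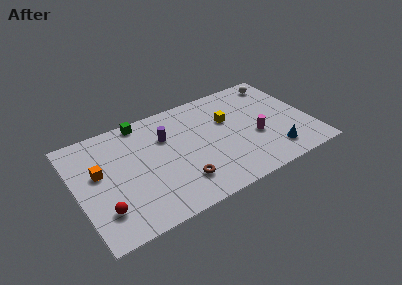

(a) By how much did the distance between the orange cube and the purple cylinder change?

+1.5

The distance was about 3.1 in the first image and 4.6 in the second, so they moved 1.5 units further apart.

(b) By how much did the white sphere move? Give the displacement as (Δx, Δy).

(-0.4, 0.5)

The white sphere started near (14.3, 7.1) and ended near (13.9, 7.6).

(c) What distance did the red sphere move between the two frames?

2.0

From (3.3, 1.6) to (1.4, 2.2), the red sphere covered √(1.9² + 0.6²) ≈ 2.0 units.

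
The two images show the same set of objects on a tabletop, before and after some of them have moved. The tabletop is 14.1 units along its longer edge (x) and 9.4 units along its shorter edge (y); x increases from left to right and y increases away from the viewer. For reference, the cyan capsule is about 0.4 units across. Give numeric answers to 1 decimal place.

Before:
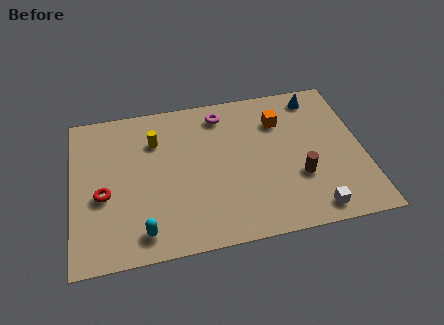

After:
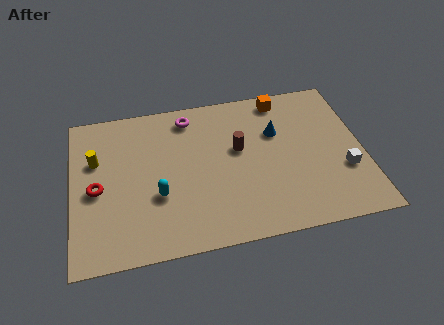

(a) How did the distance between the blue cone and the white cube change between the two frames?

-2.7

The distance was about 7.0 in the first image and 4.3 in the second, so they moved 2.7 units closer together.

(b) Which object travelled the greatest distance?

the brown cylinder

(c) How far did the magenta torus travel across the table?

1.6

The magenta torus was near (7.4, 7.9) before and (5.8, 8.0) after, so it travelled √(1.6² + 0.1²) ≈ 1.6 units.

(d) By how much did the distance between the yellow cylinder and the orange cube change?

+3.4

Before: roughly 6.1 units apart; after: 9.5. That's 3.4 units further apart.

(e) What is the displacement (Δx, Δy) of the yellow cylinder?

(-2.9, -0.7)

The yellow cylinder was at about (4.1, 6.8) and moved to about (1.2, 6.1).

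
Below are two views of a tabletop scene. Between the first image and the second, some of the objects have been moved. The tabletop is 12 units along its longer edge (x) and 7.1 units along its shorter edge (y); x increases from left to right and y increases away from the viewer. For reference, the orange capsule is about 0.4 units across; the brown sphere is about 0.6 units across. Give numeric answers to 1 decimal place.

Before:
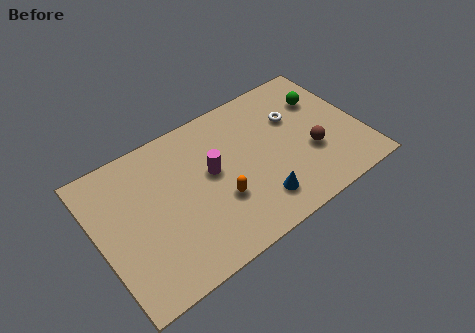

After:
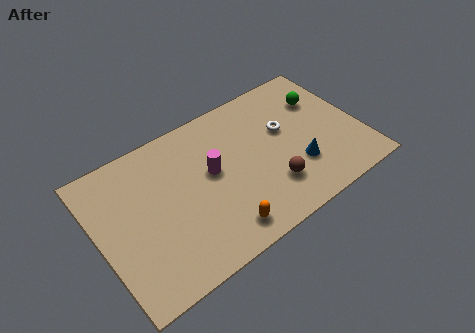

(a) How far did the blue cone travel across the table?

2.1

From (6.9, 1.5) to (8.9, 2.2), the blue cone covered √(2.0² + 0.7²) ≈ 2.1 units.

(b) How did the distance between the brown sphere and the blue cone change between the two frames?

-1.6

The distance was about 2.9 in the first image and 1.3 in the second, so they moved 1.6 units closer together.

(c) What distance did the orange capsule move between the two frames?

1.4

From (5.3, 2.5) to (5.1, 1.1), the orange capsule covered √(0.2² + 1.4²) ≈ 1.4 units.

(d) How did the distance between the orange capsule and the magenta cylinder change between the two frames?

+1.4

They were about 1.5 units apart before and 2.9 after — 1.4 units further apart.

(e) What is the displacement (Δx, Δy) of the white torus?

(-0.5, -0.4)

From the two frames, the white torus sits at roughly (9.2, 4.7) before and (8.7, 4.3) after.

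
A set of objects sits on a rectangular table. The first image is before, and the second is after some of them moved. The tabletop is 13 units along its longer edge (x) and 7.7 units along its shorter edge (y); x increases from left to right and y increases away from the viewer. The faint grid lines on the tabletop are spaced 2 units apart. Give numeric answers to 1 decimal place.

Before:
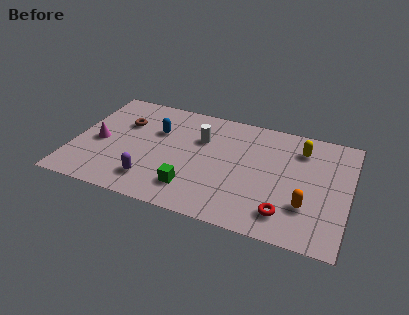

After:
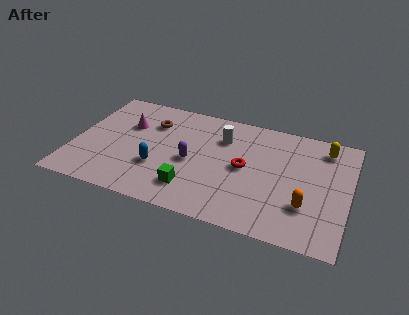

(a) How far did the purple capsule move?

2.5

The purple capsule was near (3.9, 1.6) before and (5.6, 3.5) after, so it travelled √(1.7² + 1.9²) ≈ 2.5 units.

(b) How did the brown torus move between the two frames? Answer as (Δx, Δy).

(1.3, 0.4)

From the two frames, the brown torus sits at roughly (2.2, 5.2) before and (3.5, 5.6) after.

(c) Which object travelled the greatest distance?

the red torus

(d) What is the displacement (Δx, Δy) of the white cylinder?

(1.0, 0.4)

The white cylinder started near (5.9, 5.2) and ended near (6.9, 5.6).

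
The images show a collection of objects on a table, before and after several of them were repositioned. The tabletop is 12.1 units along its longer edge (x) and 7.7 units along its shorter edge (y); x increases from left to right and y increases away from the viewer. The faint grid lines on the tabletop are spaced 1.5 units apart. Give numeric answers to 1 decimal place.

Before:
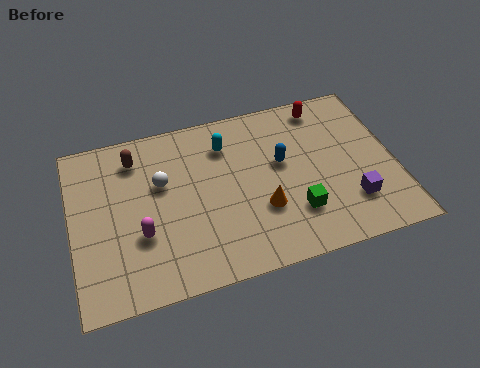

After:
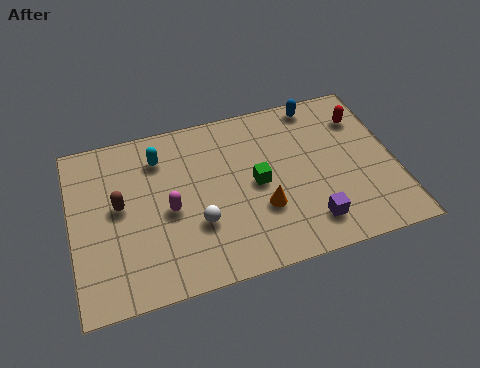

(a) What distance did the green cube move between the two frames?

2.1

The green cube moved from about (8.2, 2.1) to (6.9, 3.8), a distance of √(1.3² + 1.7²) ≈ 2.1.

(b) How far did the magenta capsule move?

1.4

The magenta capsule moved from about (2.5, 2.7) to (3.6, 3.5), a distance of √(1.1² + 0.8²) ≈ 1.4.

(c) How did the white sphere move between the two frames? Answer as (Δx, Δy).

(1.2, -2.2)

The white sphere started near (3.4, 4.8) and ended near (4.6, 2.6).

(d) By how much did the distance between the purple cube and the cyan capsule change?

+1.1

The distance was about 5.9 in the first image and 7.0 in the second, so they moved 1.1 units further apart.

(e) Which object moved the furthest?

the blue capsule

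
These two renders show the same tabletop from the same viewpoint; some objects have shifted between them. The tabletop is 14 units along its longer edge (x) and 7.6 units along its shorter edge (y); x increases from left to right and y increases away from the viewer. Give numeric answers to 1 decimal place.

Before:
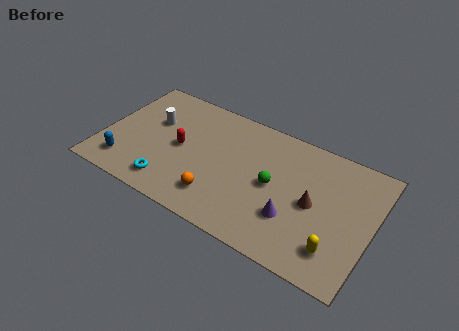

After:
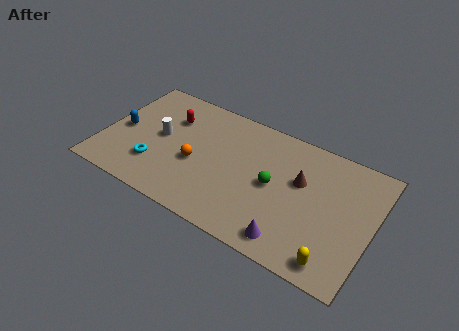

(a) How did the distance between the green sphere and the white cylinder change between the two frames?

-0.6

Before: roughly 6.6 units apart; after: 6.0. That's 0.6 units closer together.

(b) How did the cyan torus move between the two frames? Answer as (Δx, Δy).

(-0.9, 0.8)

The cyan torus was at about (3.8, 1.3) and moved to about (2.9, 2.1).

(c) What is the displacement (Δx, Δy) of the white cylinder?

(0.5, -0.8)

The white cylinder started near (2.4, 4.8) and ended near (2.9, 4.0).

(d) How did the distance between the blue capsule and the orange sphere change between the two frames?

-0.9

The distance was about 4.9 in the first image and 4.0 in the second, so they moved 0.9 units closer together.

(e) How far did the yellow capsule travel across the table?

0.7

From (12.4, 1.7) to (12.4, 1.0), the yellow capsule covered √(0.0² + 0.7²) ≈ 0.7 units.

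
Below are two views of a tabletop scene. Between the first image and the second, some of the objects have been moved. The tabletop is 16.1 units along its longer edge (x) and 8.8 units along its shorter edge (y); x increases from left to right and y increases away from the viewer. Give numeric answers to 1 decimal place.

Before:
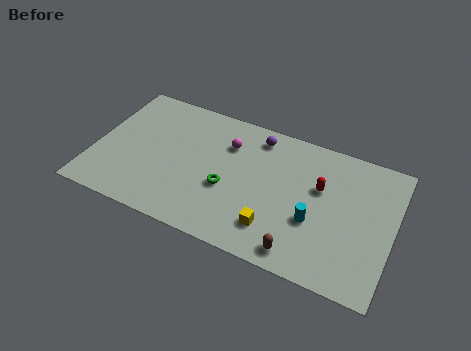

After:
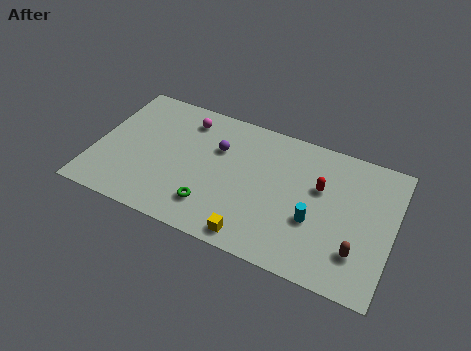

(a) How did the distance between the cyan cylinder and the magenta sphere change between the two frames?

+2.5

They were about 5.9 units apart before and 8.4 after — 2.5 units further apart.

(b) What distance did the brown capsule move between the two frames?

3.1

From (11.5, 1.1) to (14.4, 2.3), the brown capsule covered √(2.9² + 1.2²) ≈ 3.1 units.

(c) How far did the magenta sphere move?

2.5

The magenta sphere moved from about (7.0, 6.4) to (4.6, 7.2), a distance of √(2.4² + 0.8²) ≈ 2.5.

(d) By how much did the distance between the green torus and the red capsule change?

+1.3

They were about 5.2 units apart before and 6.5 after — 1.3 units further apart.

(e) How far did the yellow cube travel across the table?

1.4

The yellow cube was near (10.0, 2.0) before and (9.0, 1.0) after, so it travelled √(1.0² + 1.0²) ≈ 1.4 units.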